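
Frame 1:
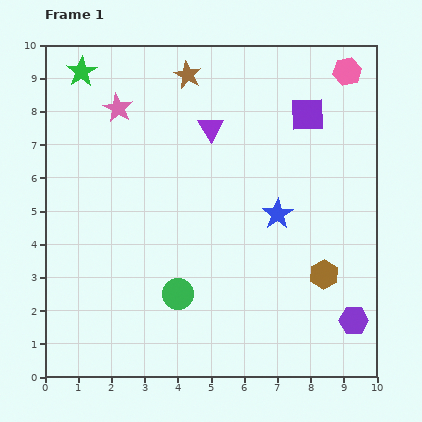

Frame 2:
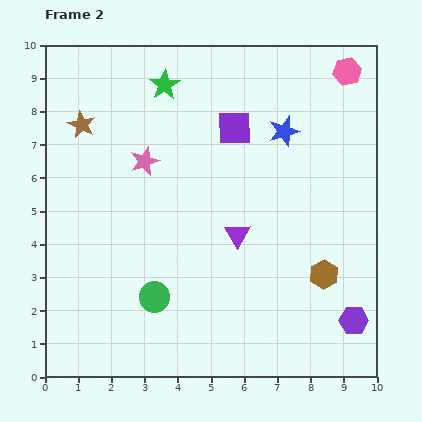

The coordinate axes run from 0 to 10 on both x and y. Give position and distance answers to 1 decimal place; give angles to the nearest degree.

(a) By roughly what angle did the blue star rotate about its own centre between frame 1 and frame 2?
17° clockwise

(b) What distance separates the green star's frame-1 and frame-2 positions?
2.5

The green star moved from (1.1, 9.2) to (3.6, 8.8), a distance of √(2.5² + 0.4²) ≈ 2.5.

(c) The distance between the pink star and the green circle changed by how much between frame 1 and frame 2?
-1.8

Distance in frame 1: 5.9. Distance in frame 2: 4.1.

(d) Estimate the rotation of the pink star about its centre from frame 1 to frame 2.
24° clockwise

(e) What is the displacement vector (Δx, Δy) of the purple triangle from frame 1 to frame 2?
(0.8, -3.2)

The purple triangle was at (5.0, 7.5) in frame 1 and (5.8, 4.3) in frame 2.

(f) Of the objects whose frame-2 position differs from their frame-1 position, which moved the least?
the green circle

(moved 0.7)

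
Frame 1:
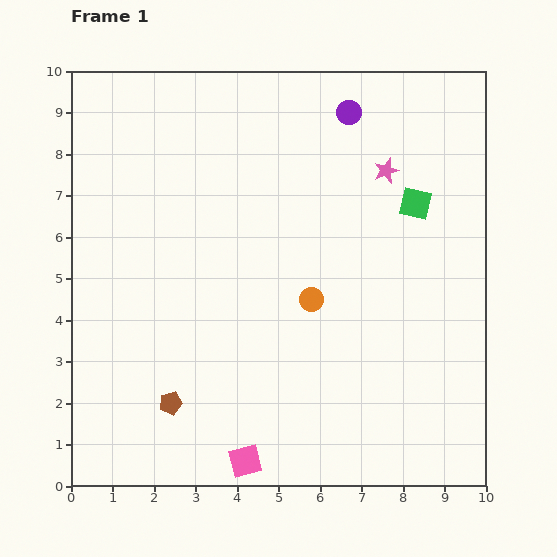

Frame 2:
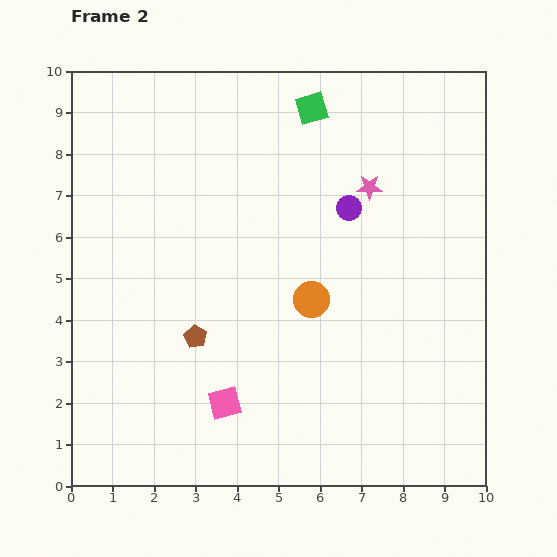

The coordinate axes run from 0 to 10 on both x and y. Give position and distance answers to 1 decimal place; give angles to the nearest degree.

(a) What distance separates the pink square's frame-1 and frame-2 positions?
1.5

The pink square moved from (4.2, 0.6) to (3.7, 2.0), a distance of √(0.5² + 1.4²) ≈ 1.5.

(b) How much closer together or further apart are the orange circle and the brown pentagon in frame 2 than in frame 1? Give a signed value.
-1.3

Distance in frame 1: 4.2. Distance in frame 2: 2.9.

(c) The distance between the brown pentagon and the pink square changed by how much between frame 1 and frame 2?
-0.6

Distance in frame 1: 2.3. Distance in frame 2: 1.7.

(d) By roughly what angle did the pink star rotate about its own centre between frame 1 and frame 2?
20° clockwise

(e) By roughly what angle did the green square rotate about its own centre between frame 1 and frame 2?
29° counter-clockwise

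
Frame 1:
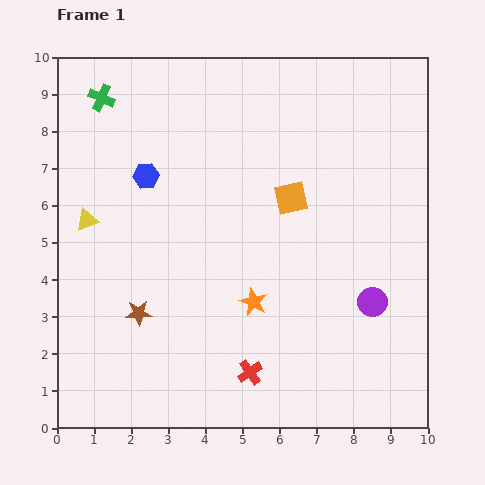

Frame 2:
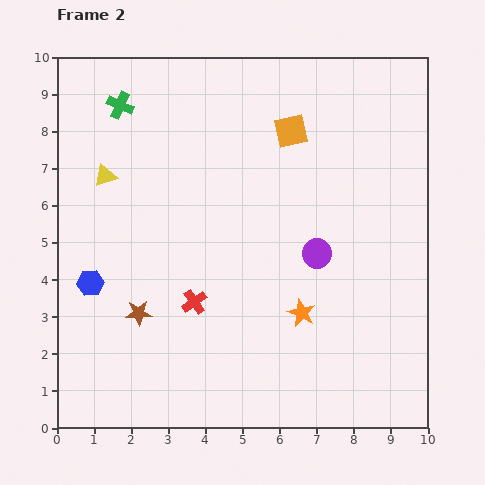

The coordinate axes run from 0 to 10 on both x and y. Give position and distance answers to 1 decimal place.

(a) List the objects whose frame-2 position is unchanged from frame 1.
the brown star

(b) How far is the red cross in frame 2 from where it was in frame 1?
2.4

The red cross moved from (5.2, 1.5) to (3.7, 3.4), a distance of √(1.5² + 1.9²) ≈ 2.4.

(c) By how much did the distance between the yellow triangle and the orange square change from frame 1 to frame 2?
-0.4

Distance in frame 1: 5.5. Distance in frame 2: 5.1.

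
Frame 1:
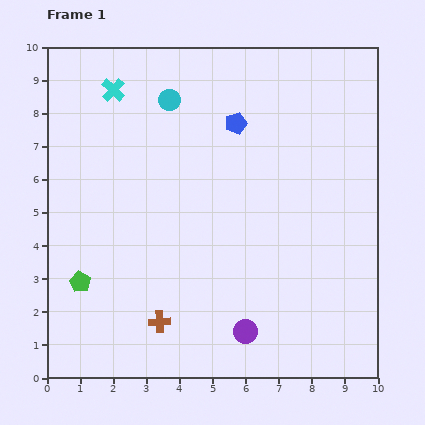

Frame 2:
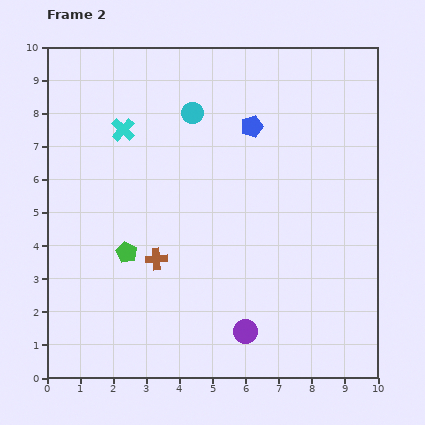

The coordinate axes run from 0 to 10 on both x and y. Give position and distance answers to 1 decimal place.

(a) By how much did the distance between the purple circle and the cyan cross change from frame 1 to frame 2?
-1.2

Distance in frame 1: 8.3. Distance in frame 2: 7.1.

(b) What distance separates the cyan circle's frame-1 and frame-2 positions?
0.8

The cyan circle moved from (3.7, 8.4) to (4.4, 8.0), a distance of √(0.7² + 0.4²) ≈ 0.8.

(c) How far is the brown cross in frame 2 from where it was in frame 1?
1.9

The brown cross moved from (3.4, 1.7) to (3.3, 3.6), a distance of √(0.1² + 1.9²) ≈ 1.9.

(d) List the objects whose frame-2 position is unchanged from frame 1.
the purple circle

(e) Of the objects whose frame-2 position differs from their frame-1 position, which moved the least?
the blue pentagon

(moved 0.5)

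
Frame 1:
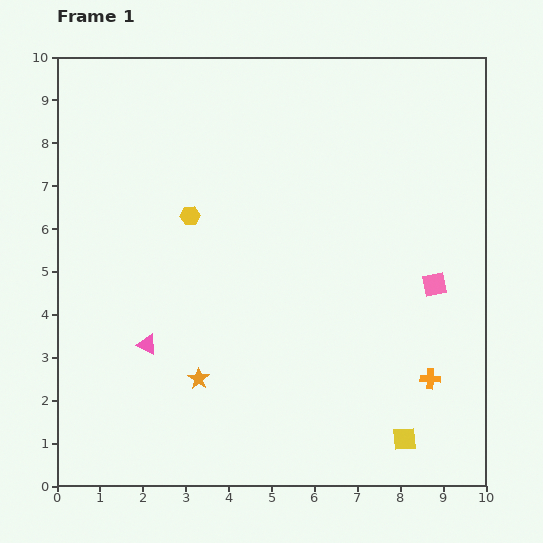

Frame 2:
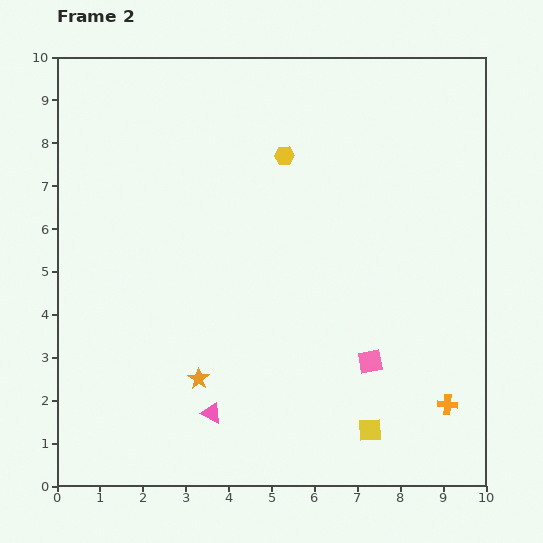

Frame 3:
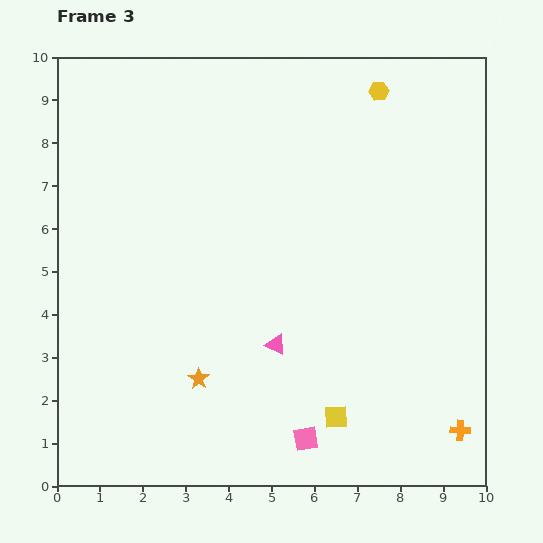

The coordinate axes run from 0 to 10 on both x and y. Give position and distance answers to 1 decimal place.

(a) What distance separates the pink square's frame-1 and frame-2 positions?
2.3

The pink square moved from (8.8, 4.7) to (7.3, 2.9), a distance of √(1.5² + 1.8²) ≈ 2.3.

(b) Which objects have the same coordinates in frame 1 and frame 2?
the orange star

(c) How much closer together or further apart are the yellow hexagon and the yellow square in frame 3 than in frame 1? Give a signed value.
+0.5

Distance in frame 1: 7.2. Distance in frame 3: 7.7.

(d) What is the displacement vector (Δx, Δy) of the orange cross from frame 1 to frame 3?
(0.7, -1.2)

The orange cross was at (8.7, 2.5) in frame 1 and (9.4, 1.3) in frame 3.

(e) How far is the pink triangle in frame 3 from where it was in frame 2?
2.2

The pink triangle moved from (3.6, 1.7) to (5.1, 3.3), a distance of √(1.5² + 1.6²) ≈ 2.2.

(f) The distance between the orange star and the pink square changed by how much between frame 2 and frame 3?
-1.1

Distance in frame 2: 4.0. Distance in frame 3: 2.9.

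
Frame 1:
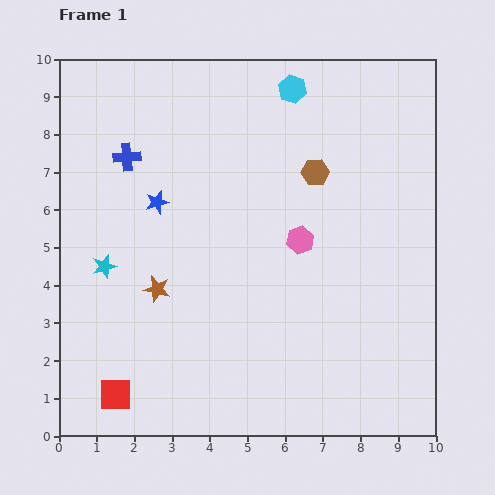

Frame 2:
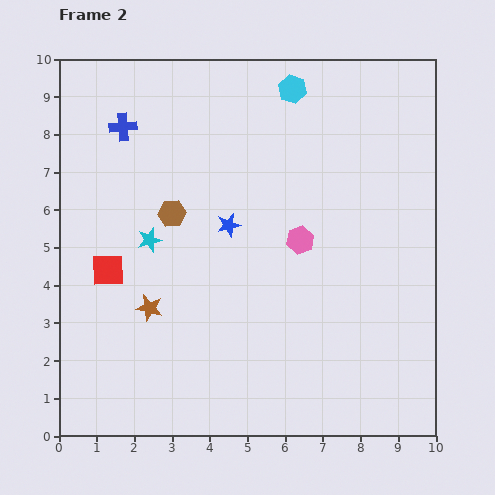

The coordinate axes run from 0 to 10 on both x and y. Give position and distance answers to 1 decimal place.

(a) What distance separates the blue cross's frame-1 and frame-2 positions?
0.8

The blue cross moved from (1.8, 7.4) to (1.7, 8.2), a distance of √(0.1² + 0.8²) ≈ 0.8.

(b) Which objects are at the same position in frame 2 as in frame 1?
the cyan hexagon, the pink hexagon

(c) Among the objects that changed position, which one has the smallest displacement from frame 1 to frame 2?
the brown star

(moved 0.5)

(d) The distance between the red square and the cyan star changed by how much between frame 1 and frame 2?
-2.0

Distance in frame 1: 3.4. Distance in frame 2: 1.4.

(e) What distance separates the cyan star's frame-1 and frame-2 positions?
1.4

The cyan star moved from (1.2, 4.5) to (2.4, 5.2), a distance of √(1.2² + 0.7²) ≈ 1.4.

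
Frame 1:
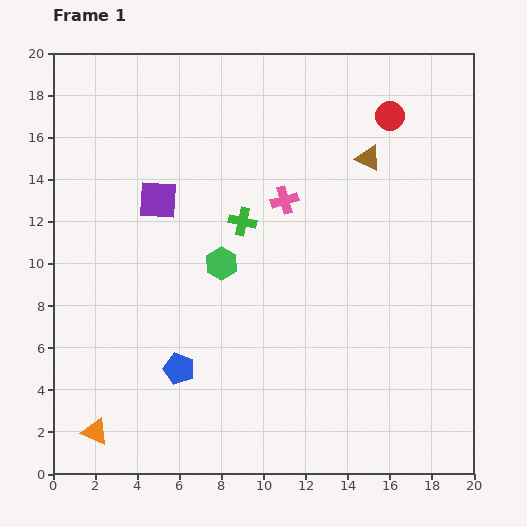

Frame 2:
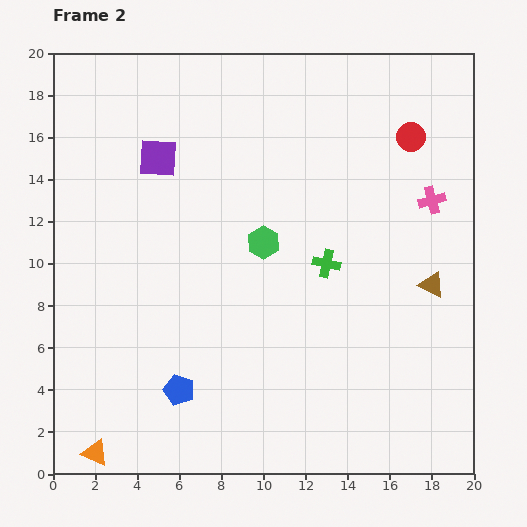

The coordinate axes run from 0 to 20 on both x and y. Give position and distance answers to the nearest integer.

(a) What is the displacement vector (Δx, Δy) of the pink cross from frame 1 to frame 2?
(7, 0)

The pink cross was at (11, 13) in frame 1 and (18, 13) in frame 2.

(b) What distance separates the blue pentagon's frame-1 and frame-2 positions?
1

The blue pentagon moved from (6, 5) to (6, 4), a distance of √(0² + 1²) ≈ 1.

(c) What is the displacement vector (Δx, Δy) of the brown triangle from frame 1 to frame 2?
(3, -6)

The brown triangle was at (15, 15) in frame 1 and (18, 9) in frame 2.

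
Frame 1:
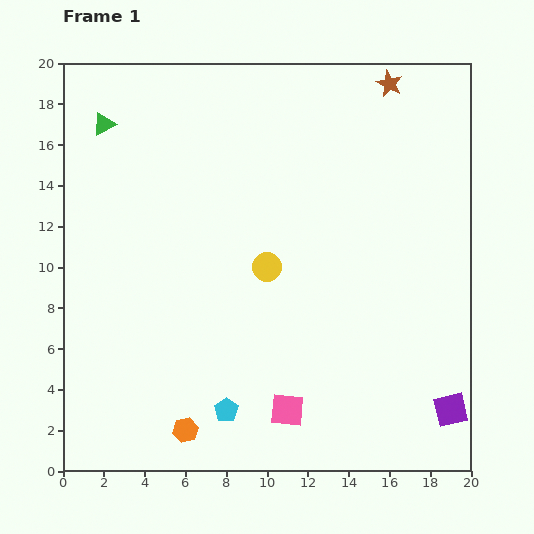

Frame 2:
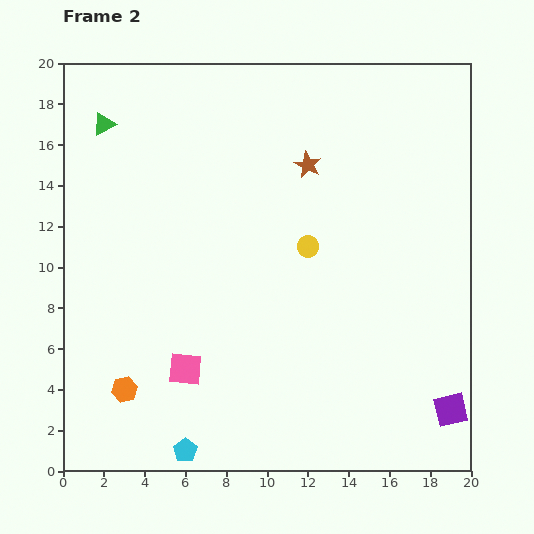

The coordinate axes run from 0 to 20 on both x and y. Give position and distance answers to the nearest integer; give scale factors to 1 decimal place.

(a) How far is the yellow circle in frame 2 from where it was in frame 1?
2

The yellow circle moved from (10, 10) to (12, 11), a distance of √(2² + 1²) ≈ 2.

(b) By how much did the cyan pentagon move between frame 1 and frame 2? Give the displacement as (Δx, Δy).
(-2, -2)

The cyan pentagon was at (8, 3) in frame 1 and (6, 1) in frame 2.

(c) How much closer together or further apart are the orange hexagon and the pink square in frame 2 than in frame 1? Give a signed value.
-2

Distance in frame 1: 5. Distance in frame 2: 3.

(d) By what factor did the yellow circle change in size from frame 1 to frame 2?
0.7×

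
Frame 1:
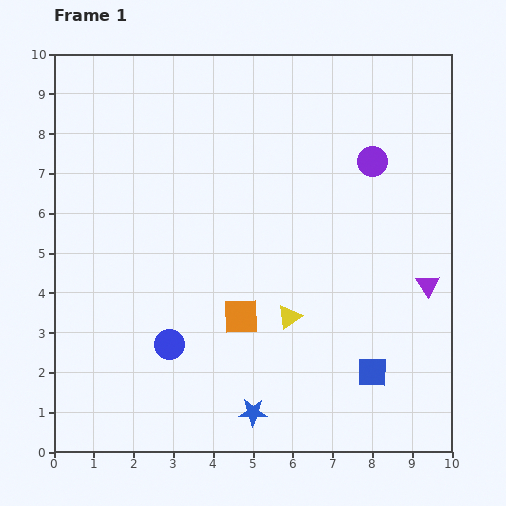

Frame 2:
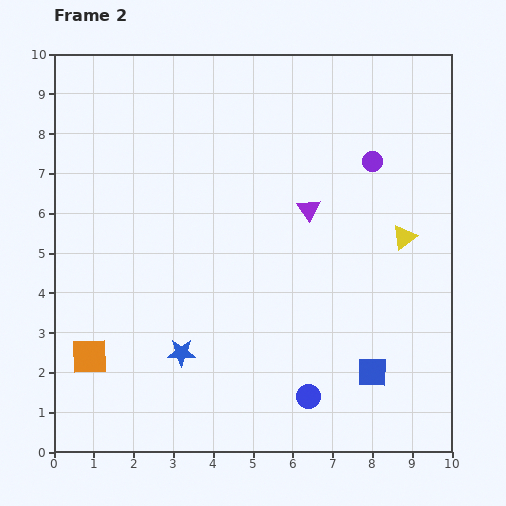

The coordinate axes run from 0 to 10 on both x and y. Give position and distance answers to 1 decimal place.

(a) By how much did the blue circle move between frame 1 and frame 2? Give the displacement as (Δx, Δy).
(3.5, -1.3)

The blue circle was at (2.9, 2.7) in frame 1 and (6.4, 1.4) in frame 2.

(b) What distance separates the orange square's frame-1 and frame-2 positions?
3.9

The orange square moved from (4.7, 3.4) to (0.9, 2.4), a distance of √(3.8² + 1.0²) ≈ 3.9.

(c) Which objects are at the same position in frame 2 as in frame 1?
the blue square, the purple circle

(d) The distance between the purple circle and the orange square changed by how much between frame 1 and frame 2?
+3.5

Distance in frame 1: 5.1. Distance in frame 2: 8.6.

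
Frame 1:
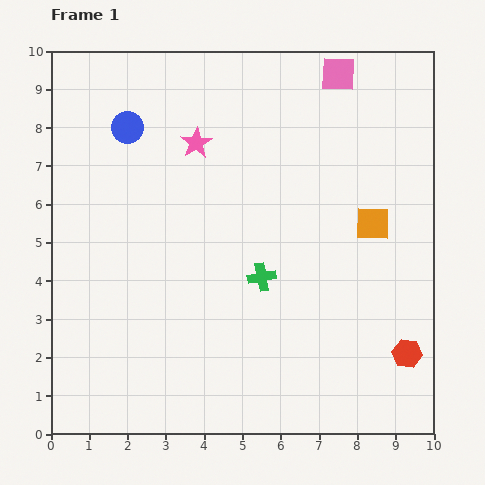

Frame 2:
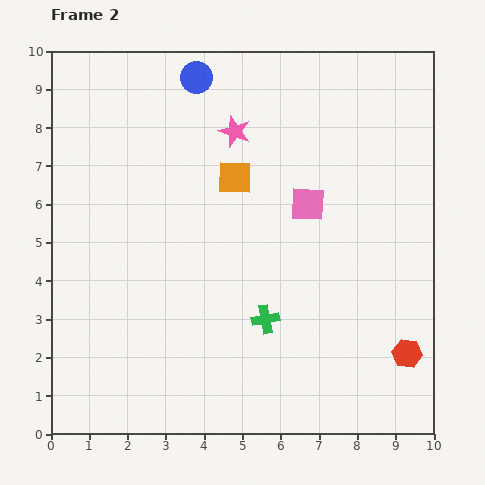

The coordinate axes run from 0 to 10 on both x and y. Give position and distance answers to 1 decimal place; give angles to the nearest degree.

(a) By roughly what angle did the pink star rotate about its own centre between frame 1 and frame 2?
20° counter-clockwise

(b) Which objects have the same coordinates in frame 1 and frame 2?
the red hexagon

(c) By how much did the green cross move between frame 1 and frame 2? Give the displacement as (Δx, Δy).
(0.1, -1.1)

The green cross was at (5.5, 4.1) in frame 1 and (5.6, 3.0) in frame 2.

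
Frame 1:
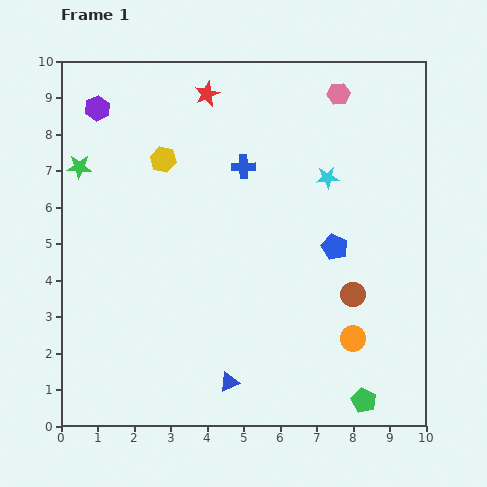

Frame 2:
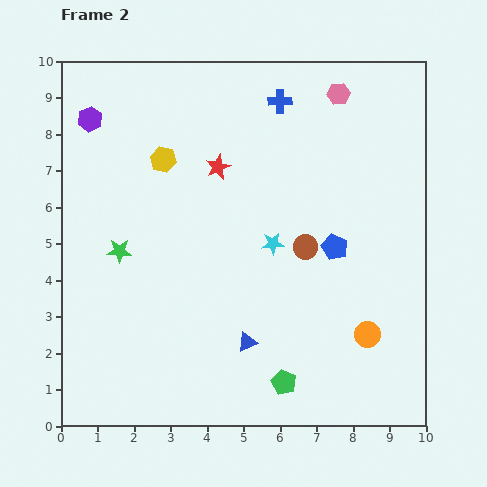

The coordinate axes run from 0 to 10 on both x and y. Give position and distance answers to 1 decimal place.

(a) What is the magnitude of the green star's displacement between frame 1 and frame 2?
2.5

The green star moved from (0.5, 7.1) to (1.6, 4.8), a distance of √(1.1² + 2.3²) ≈ 2.5.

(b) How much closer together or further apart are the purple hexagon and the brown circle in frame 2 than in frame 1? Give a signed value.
-1.8

Distance in frame 1: 8.7. Distance in frame 2: 6.9.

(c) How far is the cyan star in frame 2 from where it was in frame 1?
2.3

The cyan star moved from (7.3, 6.8) to (5.8, 5.0), a distance of √(1.5² + 1.8²) ≈ 2.3.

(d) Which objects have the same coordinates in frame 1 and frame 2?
the yellow hexagon, the pink hexagon, the blue pentagon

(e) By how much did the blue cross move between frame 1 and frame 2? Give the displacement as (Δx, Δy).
(1.0, 1.8)

The blue cross was at (5.0, 7.1) in frame 1 and (6.0, 8.9) in frame 2.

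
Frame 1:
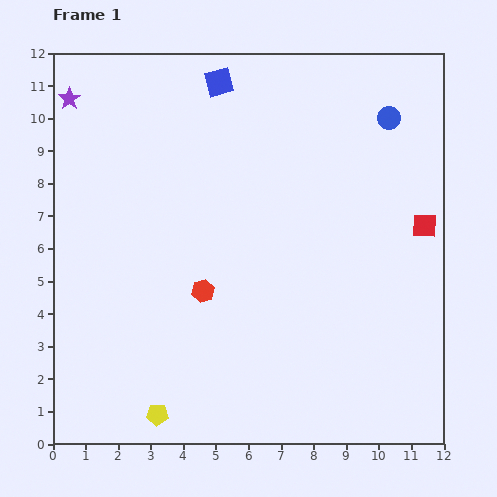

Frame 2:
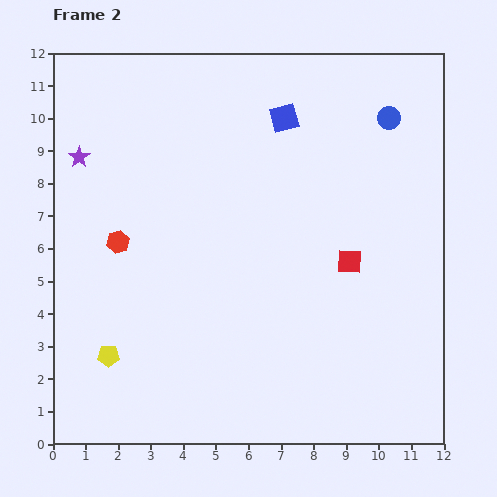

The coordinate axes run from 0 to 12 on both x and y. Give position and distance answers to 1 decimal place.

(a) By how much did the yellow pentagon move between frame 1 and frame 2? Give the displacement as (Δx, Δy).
(-1.5, 1.8)

The yellow pentagon was at (3.2, 0.9) in frame 1 and (1.7, 2.7) in frame 2.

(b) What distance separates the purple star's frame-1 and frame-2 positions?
1.8

The purple star moved from (0.5, 10.6) to (0.8, 8.8), a distance of √(0.3² + 1.8²) ≈ 1.8.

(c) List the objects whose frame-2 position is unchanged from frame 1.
the blue circle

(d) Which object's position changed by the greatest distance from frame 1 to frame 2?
the red hexagon

(moved 3.0; next 2.5)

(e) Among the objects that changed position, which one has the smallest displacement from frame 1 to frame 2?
the purple star

(moved 1.8)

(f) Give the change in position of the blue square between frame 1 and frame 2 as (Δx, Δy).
(2.0, -1.1)

The blue square was at (5.1, 11.1) in frame 1 and (7.1, 10.0) in frame 2.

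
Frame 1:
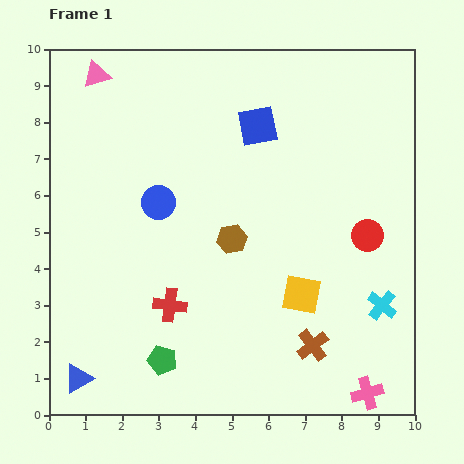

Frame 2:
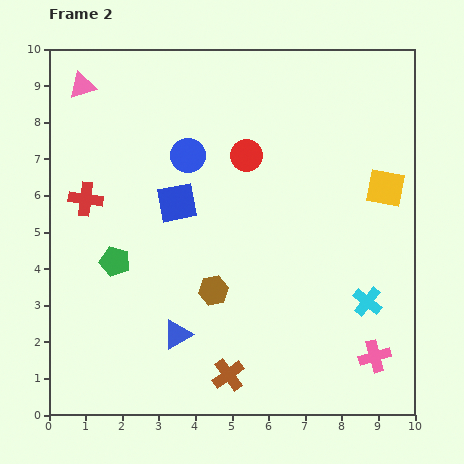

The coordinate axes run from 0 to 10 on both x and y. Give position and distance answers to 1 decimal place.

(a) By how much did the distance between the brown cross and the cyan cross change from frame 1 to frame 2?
+2.1

Distance in frame 1: 2.2. Distance in frame 2: 4.3.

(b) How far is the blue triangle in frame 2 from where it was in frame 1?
3.0

The blue triangle moved from (0.8, 1.0) to (3.5, 2.2), a distance of √(2.7² + 1.2²) ≈ 3.0.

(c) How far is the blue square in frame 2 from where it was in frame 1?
3.0

The blue square moved from (5.7, 7.9) to (3.5, 5.8), a distance of √(2.2² + 2.1²) ≈ 3.0.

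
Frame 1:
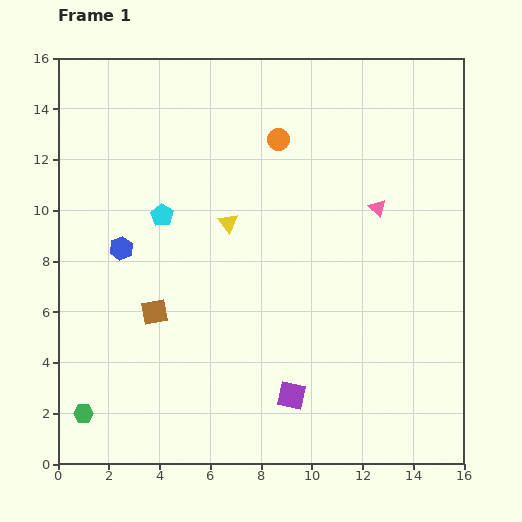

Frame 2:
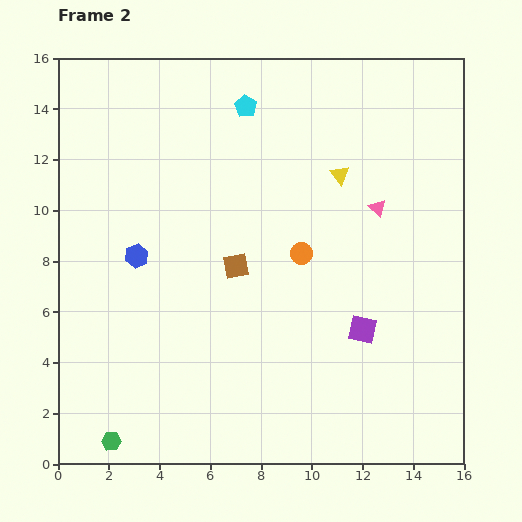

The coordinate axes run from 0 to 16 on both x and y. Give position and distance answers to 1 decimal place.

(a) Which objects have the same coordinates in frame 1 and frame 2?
the pink triangle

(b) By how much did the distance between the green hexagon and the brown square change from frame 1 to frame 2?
+3.6

Distance in frame 1: 4.9. Distance in frame 2: 8.5.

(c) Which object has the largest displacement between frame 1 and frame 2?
the cyan pentagon

(moved 5.4; next 4.8)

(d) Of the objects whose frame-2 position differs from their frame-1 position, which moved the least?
the blue hexagon

(moved 0.7)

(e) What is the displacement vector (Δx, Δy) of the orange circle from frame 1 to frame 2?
(0.9, -4.5)

The orange circle was at (8.7, 12.8) in frame 1 and (9.6, 8.3) in frame 2.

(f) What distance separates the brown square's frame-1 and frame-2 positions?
3.7

The brown square moved from (3.8, 6.0) to (7.0, 7.8), a distance of √(3.2² + 1.8²) ≈ 3.7.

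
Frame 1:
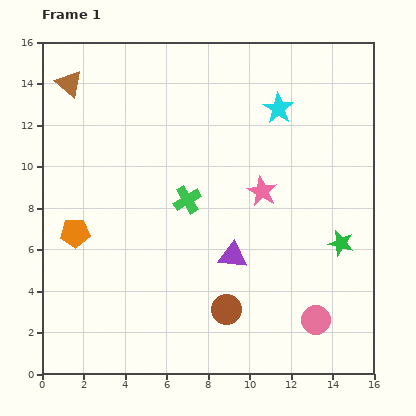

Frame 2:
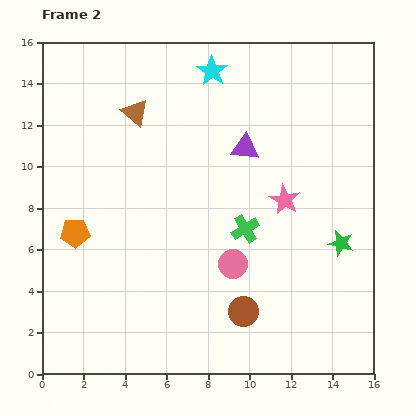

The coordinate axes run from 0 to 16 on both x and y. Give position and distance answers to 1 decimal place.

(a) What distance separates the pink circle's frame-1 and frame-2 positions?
4.8

The pink circle moved from (13.2, 2.6) to (9.2, 5.3), a distance of √(4.0² + 2.7²) ≈ 4.8.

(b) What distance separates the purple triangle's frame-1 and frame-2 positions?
5.2

The purple triangle moved from (9.2, 5.7) to (9.8, 10.9), a distance of √(0.6² + 5.2²) ≈ 5.2.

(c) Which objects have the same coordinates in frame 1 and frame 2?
the orange pentagon, the green star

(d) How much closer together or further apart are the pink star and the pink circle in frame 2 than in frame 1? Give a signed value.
-2.7

Distance in frame 1: 6.7. Distance in frame 2: 4.0.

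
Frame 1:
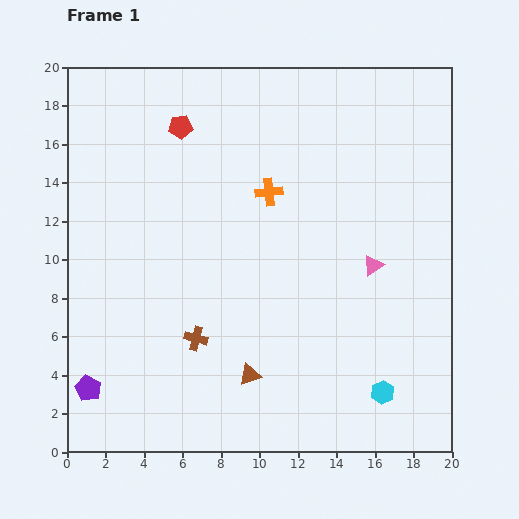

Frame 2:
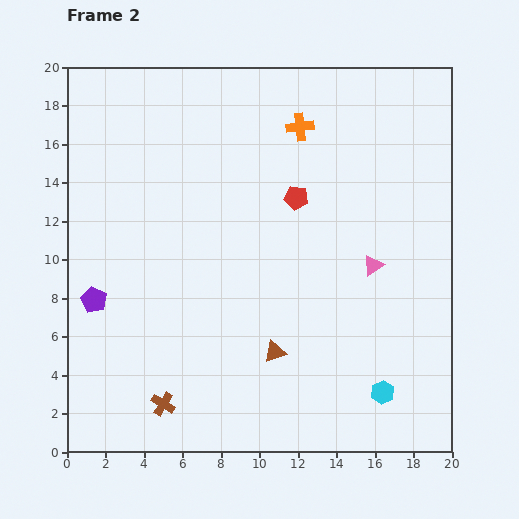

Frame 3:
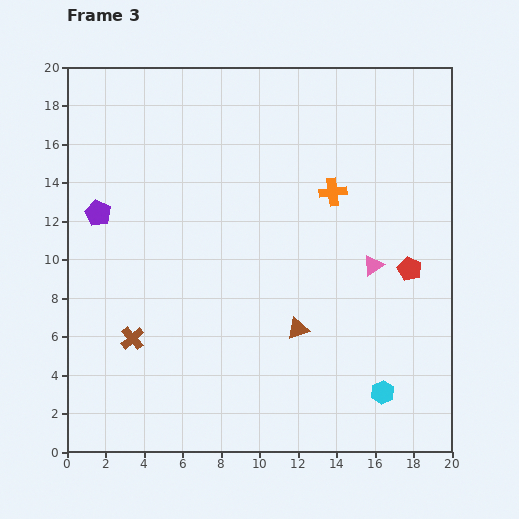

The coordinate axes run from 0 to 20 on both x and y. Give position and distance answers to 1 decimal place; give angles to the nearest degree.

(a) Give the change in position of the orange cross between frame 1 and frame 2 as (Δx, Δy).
(1.6, 3.4)

The orange cross was at (10.5, 13.5) in frame 1 and (12.1, 16.9) in frame 2.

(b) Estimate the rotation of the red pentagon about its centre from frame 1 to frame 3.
30° clockwise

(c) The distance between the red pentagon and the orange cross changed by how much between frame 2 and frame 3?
+2.0

Distance in frame 2: 3.7. Distance in frame 3: 5.7.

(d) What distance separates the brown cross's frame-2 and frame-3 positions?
3.8

The brown cross moved from (5.0, 2.5) to (3.4, 5.9), a distance of √(1.6² + 3.4²) ≈ 3.8.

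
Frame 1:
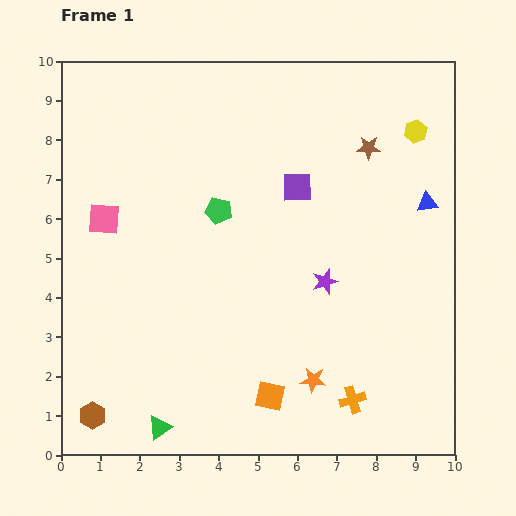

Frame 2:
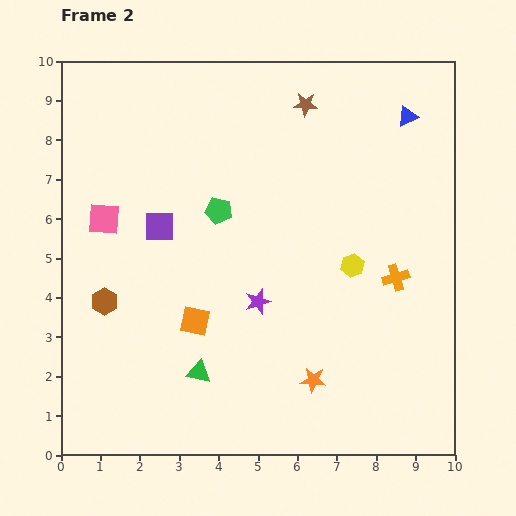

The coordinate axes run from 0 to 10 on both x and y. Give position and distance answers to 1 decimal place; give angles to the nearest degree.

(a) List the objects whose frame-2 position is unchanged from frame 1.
the orange star, the green pentagon, the pink square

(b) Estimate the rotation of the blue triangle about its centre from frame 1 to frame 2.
16° counter-clockwise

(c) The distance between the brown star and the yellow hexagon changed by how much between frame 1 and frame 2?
+3.0

Distance in frame 1: 1.3. Distance in frame 2: 4.3.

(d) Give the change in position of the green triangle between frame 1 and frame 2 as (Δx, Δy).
(1.0, 1.4)

The green triangle was at (2.5, 0.7) in frame 1 and (3.5, 2.1) in frame 2.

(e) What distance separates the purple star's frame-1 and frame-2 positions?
1.8

The purple star moved from (6.7, 4.4) to (5.0, 3.9), a distance of √(1.7² + 0.5²) ≈ 1.8.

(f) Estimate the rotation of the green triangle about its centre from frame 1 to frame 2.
47° clockwise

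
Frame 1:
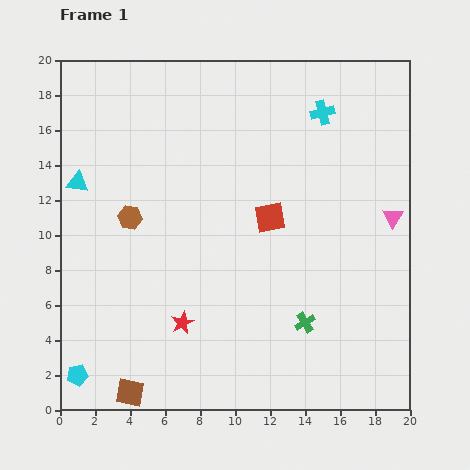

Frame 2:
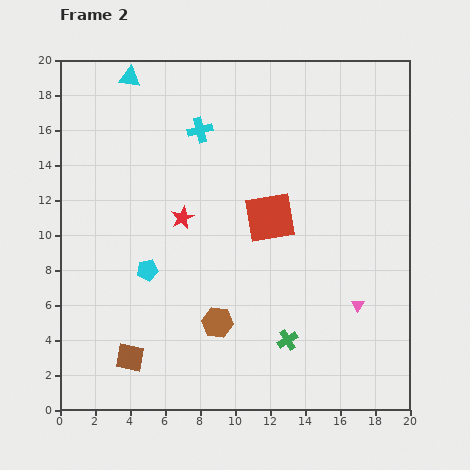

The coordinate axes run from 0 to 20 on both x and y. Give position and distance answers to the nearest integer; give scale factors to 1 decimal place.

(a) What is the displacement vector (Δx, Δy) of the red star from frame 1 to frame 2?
(0, 6)

The red star was at (7, 5) in frame 1 and (7, 11) in frame 2.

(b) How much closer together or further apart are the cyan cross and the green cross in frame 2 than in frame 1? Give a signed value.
+1

Distance in frame 1: 12. Distance in frame 2: 13.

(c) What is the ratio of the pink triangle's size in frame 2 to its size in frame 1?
0.6×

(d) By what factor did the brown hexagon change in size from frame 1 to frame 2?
1.3×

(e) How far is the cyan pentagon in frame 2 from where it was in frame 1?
7

The cyan pentagon moved from (1, 2) to (5, 8), a distance of √(4² + 6²) ≈ 7.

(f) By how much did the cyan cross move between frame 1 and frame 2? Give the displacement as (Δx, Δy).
(-7, -1)

The cyan cross was at (15, 17) in frame 1 and (8, 16) in frame 2.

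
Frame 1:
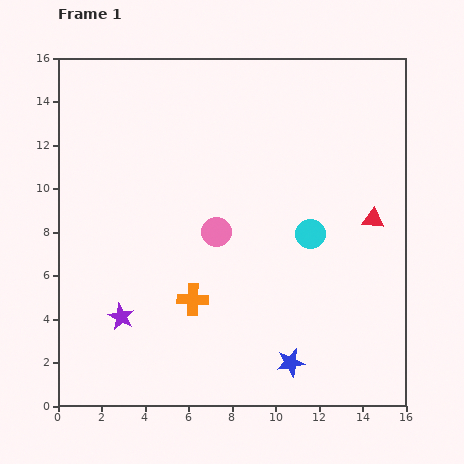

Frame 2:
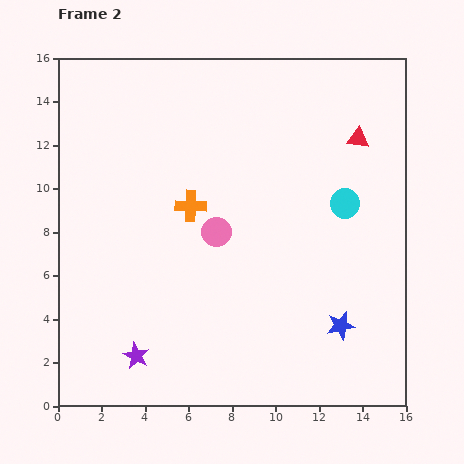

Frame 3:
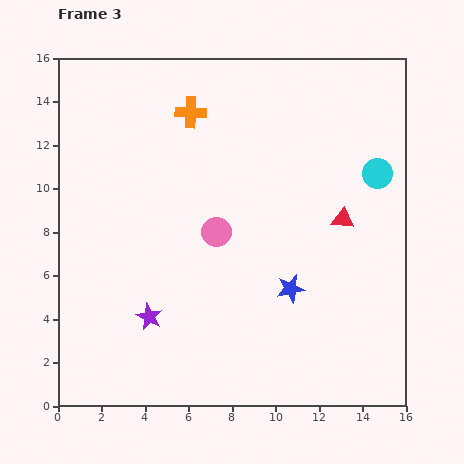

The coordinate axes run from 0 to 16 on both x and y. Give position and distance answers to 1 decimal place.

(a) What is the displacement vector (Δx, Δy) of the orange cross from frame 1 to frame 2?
(-0.1, 4.3)

The orange cross was at (6.2, 4.9) in frame 1 and (6.1, 9.2) in frame 2.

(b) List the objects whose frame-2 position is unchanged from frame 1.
the pink circle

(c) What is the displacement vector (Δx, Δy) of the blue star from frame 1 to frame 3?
(0.0, 3.4)

The blue star was at (10.7, 2.0) in frame 1 and (10.7, 5.4) in frame 3.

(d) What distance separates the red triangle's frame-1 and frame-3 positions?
1.4

The red triangle moved from (14.5, 8.6) to (13.1, 8.6), a distance of √(1.4² + 0.0²) ≈ 1.4.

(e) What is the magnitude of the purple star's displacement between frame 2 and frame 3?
1.9

The purple star moved from (3.6, 2.3) to (4.2, 4.1), a distance of √(0.6² + 1.8²) ≈ 1.9.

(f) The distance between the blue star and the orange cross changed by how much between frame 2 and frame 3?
+0.5

Distance in frame 2: 8.8. Distance in frame 3: 9.3.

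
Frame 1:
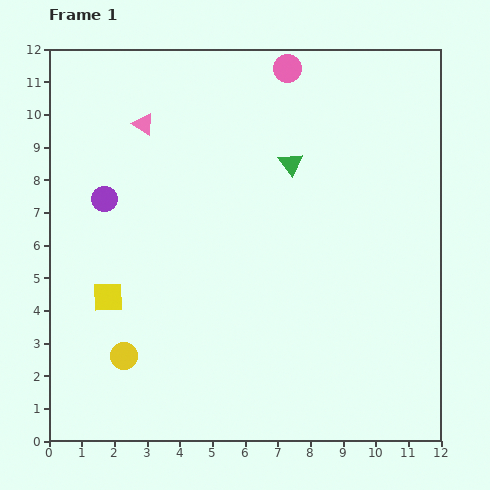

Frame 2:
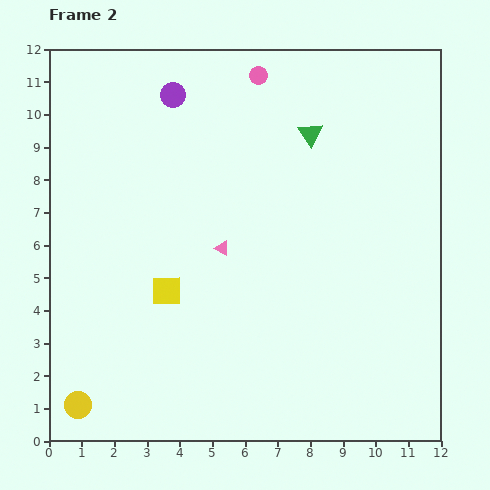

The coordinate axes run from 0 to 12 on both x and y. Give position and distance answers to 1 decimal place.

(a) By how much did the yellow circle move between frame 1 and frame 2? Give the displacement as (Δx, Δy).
(-1.4, -1.5)

The yellow circle was at (2.3, 2.6) in frame 1 and (0.9, 1.1) in frame 2.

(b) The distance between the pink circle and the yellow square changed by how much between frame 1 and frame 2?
-1.7

Distance in frame 1: 8.9. Distance in frame 2: 7.2.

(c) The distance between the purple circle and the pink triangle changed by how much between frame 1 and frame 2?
+2.3

Distance in frame 1: 2.6. Distance in frame 2: 4.9.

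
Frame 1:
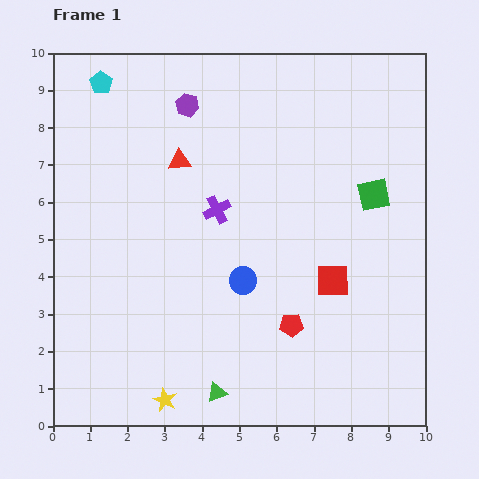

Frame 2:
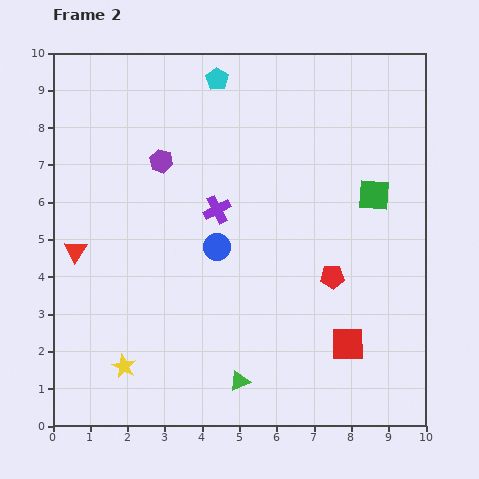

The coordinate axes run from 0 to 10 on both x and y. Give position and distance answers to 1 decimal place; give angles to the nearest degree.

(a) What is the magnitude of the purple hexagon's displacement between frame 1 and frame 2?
1.7

The purple hexagon moved from (3.6, 8.6) to (2.9, 7.1), a distance of √(0.7² + 1.5²) ≈ 1.7.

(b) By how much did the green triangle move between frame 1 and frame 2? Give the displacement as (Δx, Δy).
(0.6, 0.3)

The green triangle was at (4.4, 0.9) in frame 1 and (5.0, 1.2) in frame 2.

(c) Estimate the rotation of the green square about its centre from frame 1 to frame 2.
18° clockwise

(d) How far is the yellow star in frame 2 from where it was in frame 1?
1.4

The yellow star moved from (3.0, 0.7) to (1.9, 1.6), a distance of √(1.1² + 0.9²) ≈ 1.4.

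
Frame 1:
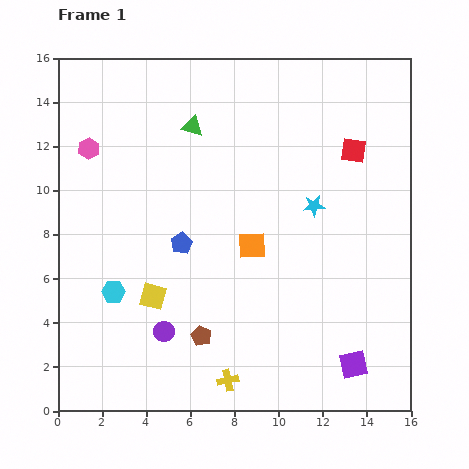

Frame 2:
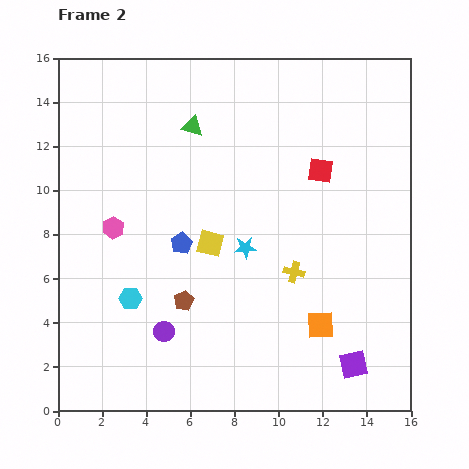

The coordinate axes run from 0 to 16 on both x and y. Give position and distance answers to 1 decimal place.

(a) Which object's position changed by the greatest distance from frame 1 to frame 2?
the yellow cross

(moved 5.7; next 4.8)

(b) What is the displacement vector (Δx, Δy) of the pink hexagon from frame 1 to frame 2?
(1.1, -3.6)

The pink hexagon was at (1.4, 11.9) in frame 1 and (2.5, 8.3) in frame 2.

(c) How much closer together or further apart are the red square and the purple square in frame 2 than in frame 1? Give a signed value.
-0.8

Distance in frame 1: 9.7. Distance in frame 2: 8.9.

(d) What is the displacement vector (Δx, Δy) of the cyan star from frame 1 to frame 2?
(-3.1, -1.9)

The cyan star was at (11.6, 9.3) in frame 1 and (8.5, 7.4) in frame 2.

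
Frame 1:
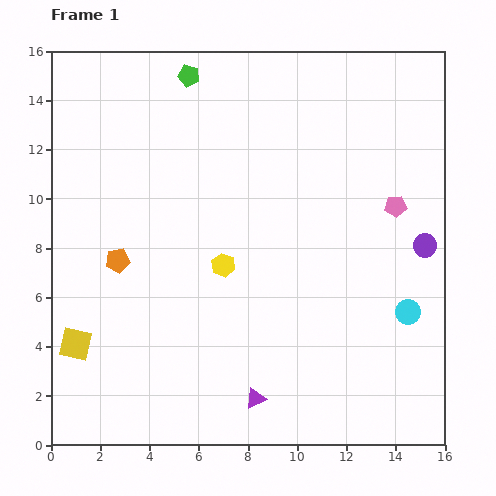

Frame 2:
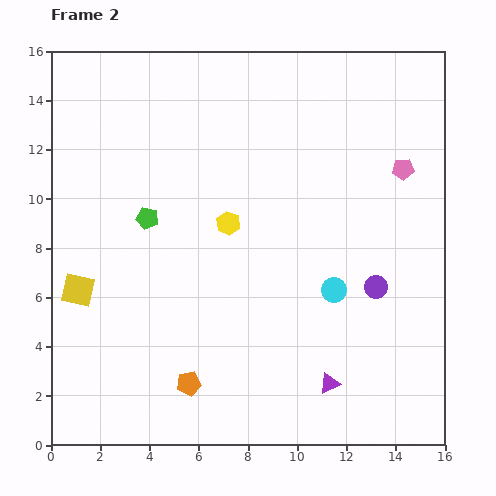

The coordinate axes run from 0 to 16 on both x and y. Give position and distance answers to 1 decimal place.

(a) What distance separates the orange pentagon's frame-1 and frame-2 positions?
5.8

The orange pentagon moved from (2.7, 7.5) to (5.6, 2.5), a distance of √(2.9² + 5.0²) ≈ 5.8.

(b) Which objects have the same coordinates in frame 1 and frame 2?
none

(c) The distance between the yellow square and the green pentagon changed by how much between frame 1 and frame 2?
-7.8

Distance in frame 1: 11.8. Distance in frame 2: 4.0.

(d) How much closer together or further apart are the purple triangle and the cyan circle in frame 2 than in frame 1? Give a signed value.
-3.3

Distance in frame 1: 7.1. Distance in frame 2: 3.8.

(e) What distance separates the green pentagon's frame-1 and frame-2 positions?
6.0

The green pentagon moved from (5.6, 15.0) to (3.9, 9.2), a distance of √(1.7² + 5.8²) ≈ 6.0.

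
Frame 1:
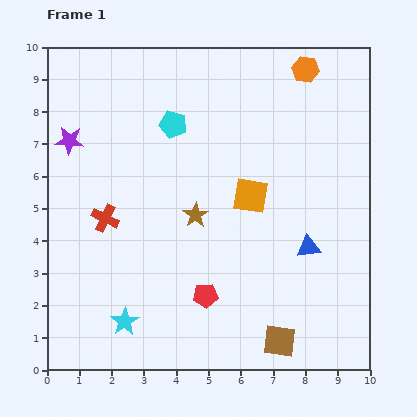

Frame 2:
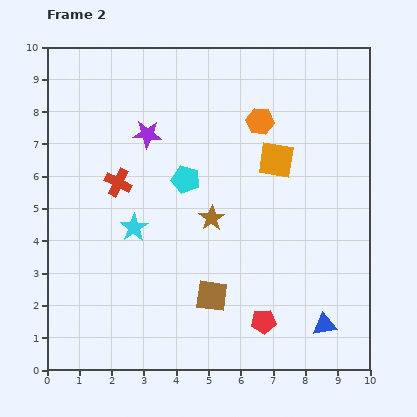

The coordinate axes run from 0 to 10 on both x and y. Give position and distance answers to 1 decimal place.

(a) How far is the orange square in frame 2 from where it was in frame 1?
1.4

The orange square moved from (6.3, 5.4) to (7.1, 6.5), a distance of √(0.8² + 1.1²) ≈ 1.4.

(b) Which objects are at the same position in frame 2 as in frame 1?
none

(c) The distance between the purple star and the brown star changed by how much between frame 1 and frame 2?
-1.2

Distance in frame 1: 4.5. Distance in frame 2: 3.3.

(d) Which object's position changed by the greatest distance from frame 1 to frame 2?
the cyan star

(moved 2.9; next 2.5)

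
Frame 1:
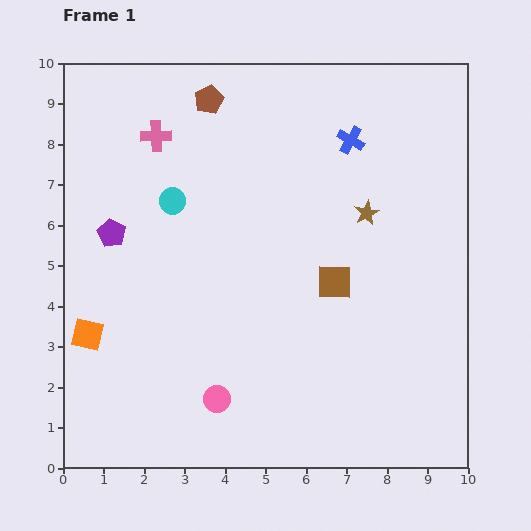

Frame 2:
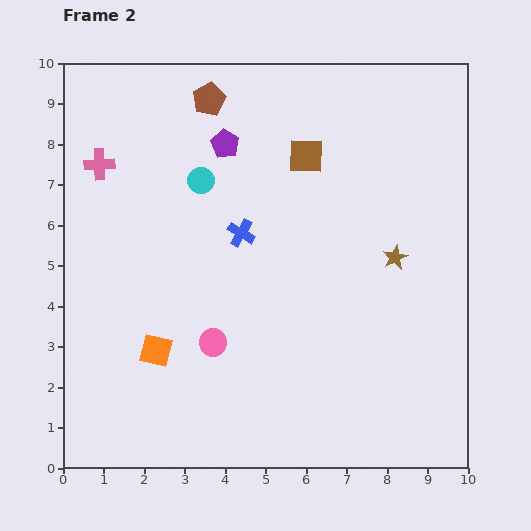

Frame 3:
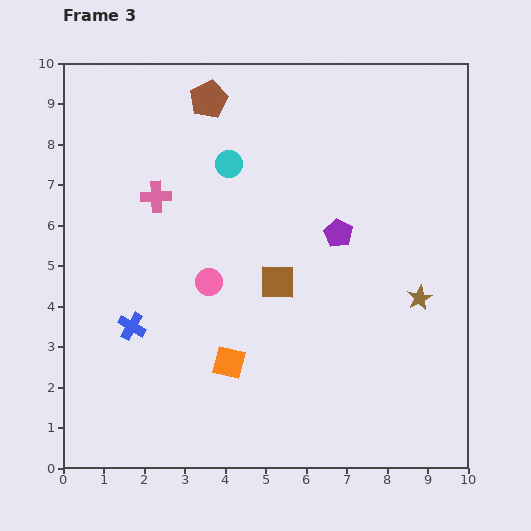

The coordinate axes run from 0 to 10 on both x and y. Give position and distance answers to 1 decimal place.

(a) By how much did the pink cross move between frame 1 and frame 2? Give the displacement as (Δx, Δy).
(-1.4, -0.7)

The pink cross was at (2.3, 8.2) in frame 1 and (0.9, 7.5) in frame 2.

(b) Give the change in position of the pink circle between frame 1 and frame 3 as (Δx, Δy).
(-0.2, 2.9)

The pink circle was at (3.8, 1.7) in frame 1 and (3.6, 4.6) in frame 3.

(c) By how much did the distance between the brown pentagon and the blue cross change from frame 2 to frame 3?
+2.5

Distance in frame 2: 3.4. Distance in frame 3: 5.9.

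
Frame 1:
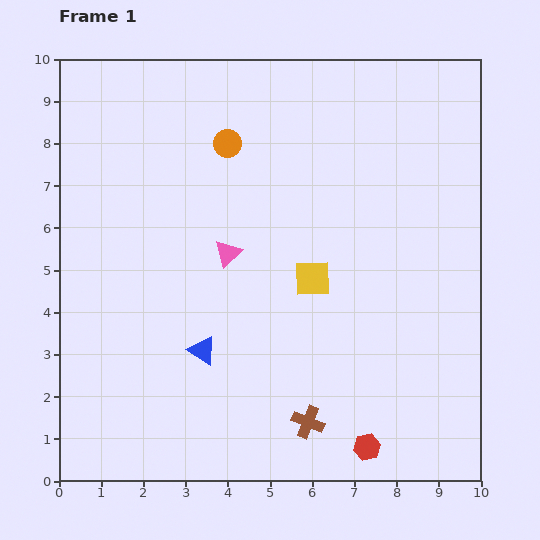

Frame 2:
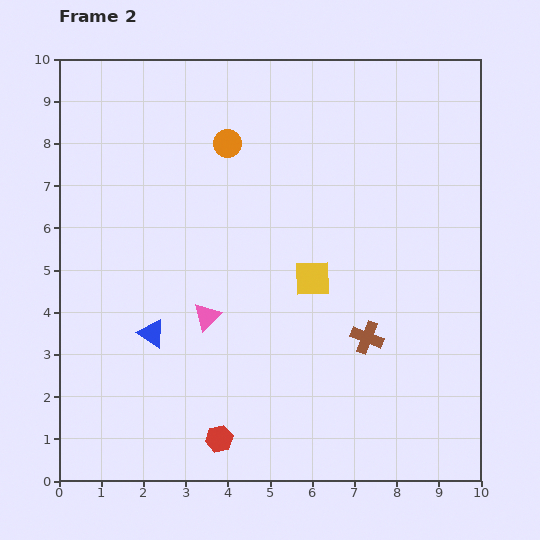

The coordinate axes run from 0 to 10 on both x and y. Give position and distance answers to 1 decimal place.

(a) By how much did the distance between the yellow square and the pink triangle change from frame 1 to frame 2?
+0.6

Distance in frame 1: 2.1. Distance in frame 2: 2.7.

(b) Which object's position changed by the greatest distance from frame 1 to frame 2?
the red hexagon

(moved 3.5; next 2.4)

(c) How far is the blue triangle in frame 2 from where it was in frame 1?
1.3

The blue triangle moved from (3.4, 3.1) to (2.2, 3.5), a distance of √(1.2² + 0.4²) ≈ 1.3.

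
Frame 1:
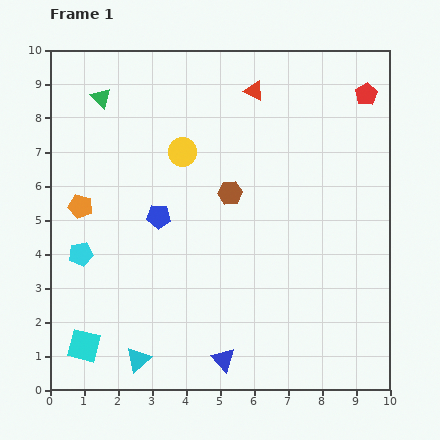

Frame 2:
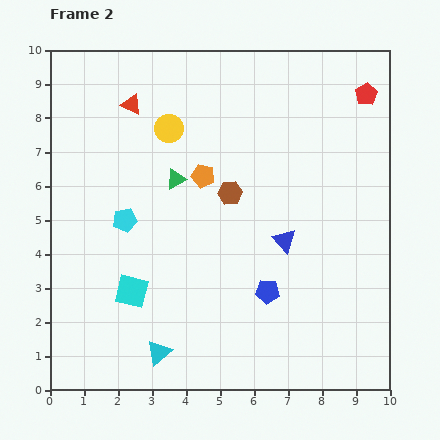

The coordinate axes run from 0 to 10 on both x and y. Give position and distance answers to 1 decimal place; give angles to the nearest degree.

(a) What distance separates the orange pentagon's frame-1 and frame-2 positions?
3.7

The orange pentagon moved from (0.9, 5.4) to (4.5, 6.3), a distance of √(3.6² + 0.9²) ≈ 3.7.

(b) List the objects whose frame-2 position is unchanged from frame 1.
the red pentagon, the brown hexagon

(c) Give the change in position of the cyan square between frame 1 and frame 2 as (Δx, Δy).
(1.4, 1.6)

The cyan square was at (1.0, 1.3) in frame 1 and (2.4, 2.9) in frame 2.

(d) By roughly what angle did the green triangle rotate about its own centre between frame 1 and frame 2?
46° clockwise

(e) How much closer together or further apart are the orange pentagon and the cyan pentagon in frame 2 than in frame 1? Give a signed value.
+1.2

Distance in frame 1: 1.4. Distance in frame 2: 2.6.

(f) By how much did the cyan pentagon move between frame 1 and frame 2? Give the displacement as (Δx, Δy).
(1.3, 1.0)

The cyan pentagon was at (0.9, 4.0) in frame 1 and (2.2, 5.0) in frame 2.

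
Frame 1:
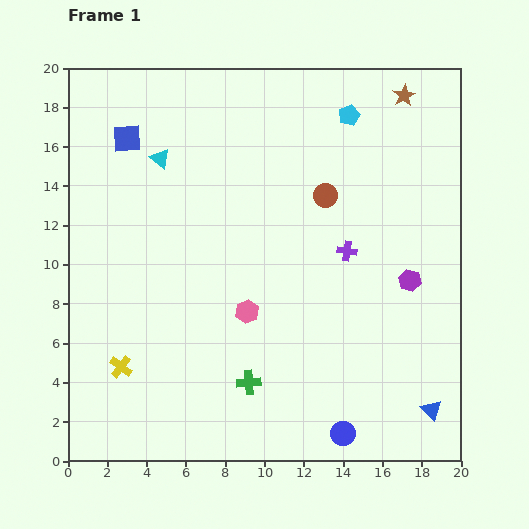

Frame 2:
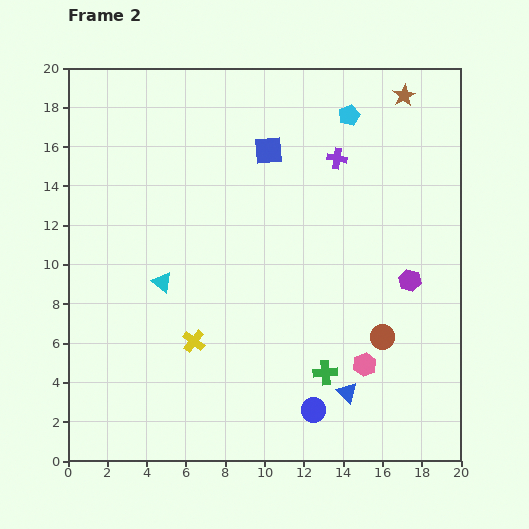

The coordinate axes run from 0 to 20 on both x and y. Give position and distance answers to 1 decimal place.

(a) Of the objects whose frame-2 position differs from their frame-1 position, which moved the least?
the blue circle

(moved 1.9)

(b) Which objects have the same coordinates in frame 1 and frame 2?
the cyan pentagon, the brown star, the purple hexagon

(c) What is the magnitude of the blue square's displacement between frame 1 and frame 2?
7.2

The blue square moved from (3.0, 16.4) to (10.2, 15.8), a distance of √(7.2² + 0.6²) ≈ 7.2.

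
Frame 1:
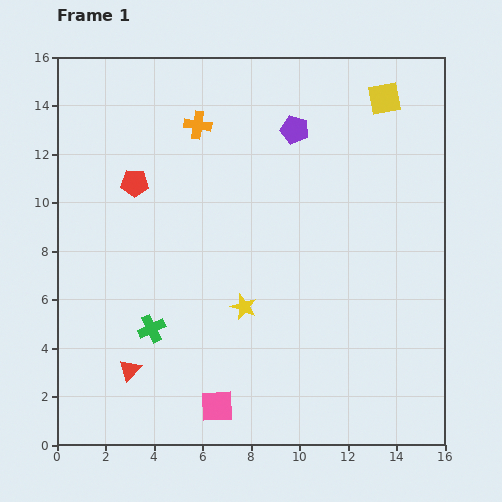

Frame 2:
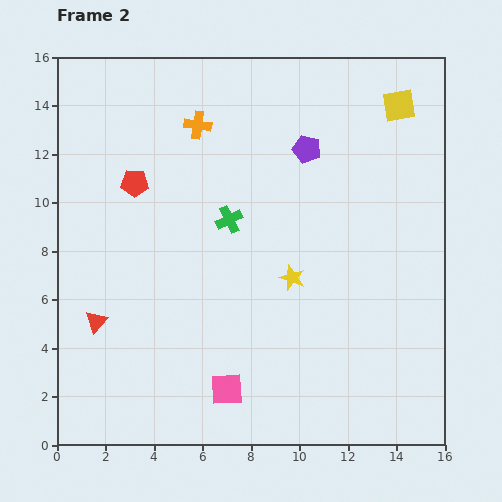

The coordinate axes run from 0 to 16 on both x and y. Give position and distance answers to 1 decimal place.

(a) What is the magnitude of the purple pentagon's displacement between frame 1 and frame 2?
0.9

The purple pentagon moved from (9.8, 13.0) to (10.3, 12.2), a distance of √(0.5² + 0.8²) ≈ 0.9.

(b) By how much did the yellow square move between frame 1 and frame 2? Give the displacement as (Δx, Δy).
(0.6, -0.3)

The yellow square was at (13.5, 14.3) in frame 1 and (14.1, 14.0) in frame 2.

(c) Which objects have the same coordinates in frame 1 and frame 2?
the red pentagon, the orange cross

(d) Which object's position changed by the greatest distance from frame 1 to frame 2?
the green cross

(moved 5.5; next 2.4)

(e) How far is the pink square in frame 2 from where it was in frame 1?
0.8

The pink square moved from (6.6, 1.6) to (7.0, 2.3), a distance of √(0.4² + 0.7²) ≈ 0.8.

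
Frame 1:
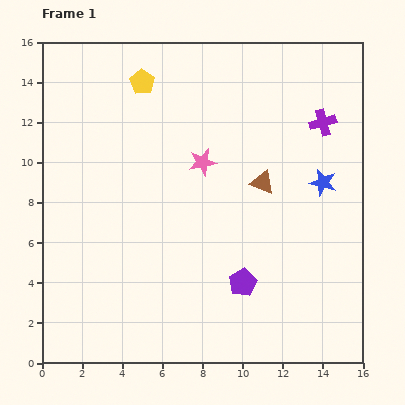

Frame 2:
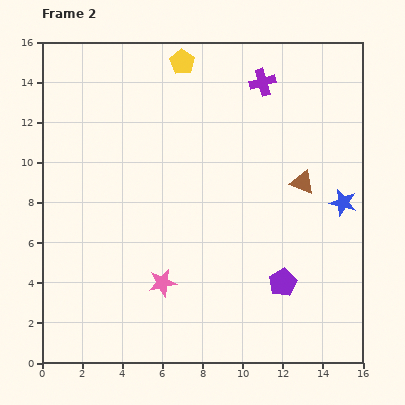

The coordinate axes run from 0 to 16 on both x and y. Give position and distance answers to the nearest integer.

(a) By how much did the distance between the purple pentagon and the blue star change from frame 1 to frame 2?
-1

Distance in frame 1: 6. Distance in frame 2: 5.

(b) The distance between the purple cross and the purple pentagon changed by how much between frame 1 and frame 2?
+1

Distance in frame 1: 9. Distance in frame 2: 10.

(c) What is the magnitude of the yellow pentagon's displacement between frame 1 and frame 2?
2

The yellow pentagon moved from (5, 14) to (7, 15), a distance of √(2² + 1²) ≈ 2.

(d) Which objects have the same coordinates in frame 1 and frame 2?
none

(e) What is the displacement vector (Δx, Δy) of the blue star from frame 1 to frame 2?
(1, -1)

The blue star was at (14, 9) in frame 1 and (15, 8) in frame 2.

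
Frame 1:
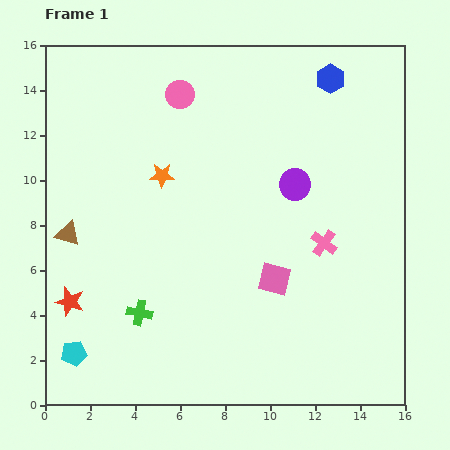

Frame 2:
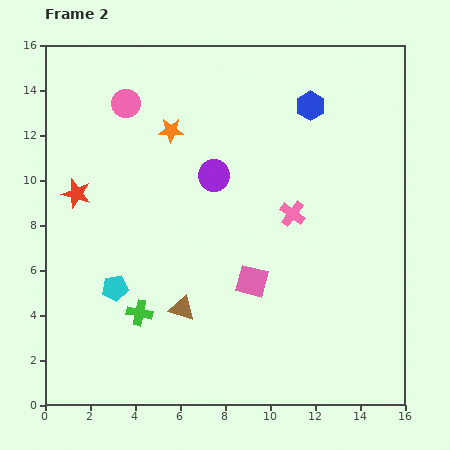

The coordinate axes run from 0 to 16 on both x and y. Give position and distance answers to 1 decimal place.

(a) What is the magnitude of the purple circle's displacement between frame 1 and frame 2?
3.6

The purple circle moved from (11.1, 9.8) to (7.5, 10.2), a distance of √(3.6² + 0.4²) ≈ 3.6.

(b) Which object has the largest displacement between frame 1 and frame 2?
the brown triangle

(moved 6.1; next 4.8)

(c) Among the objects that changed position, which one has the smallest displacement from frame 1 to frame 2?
the pink square

(moved 1.0)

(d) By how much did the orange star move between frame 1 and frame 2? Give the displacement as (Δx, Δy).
(0.4, 2.0)

The orange star was at (5.2, 10.2) in frame 1 and (5.6, 12.2) in frame 2.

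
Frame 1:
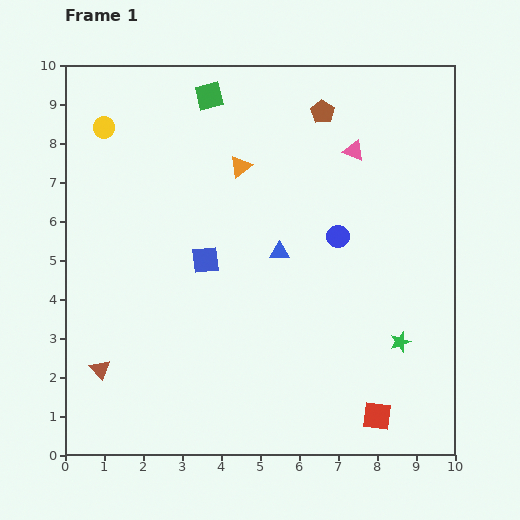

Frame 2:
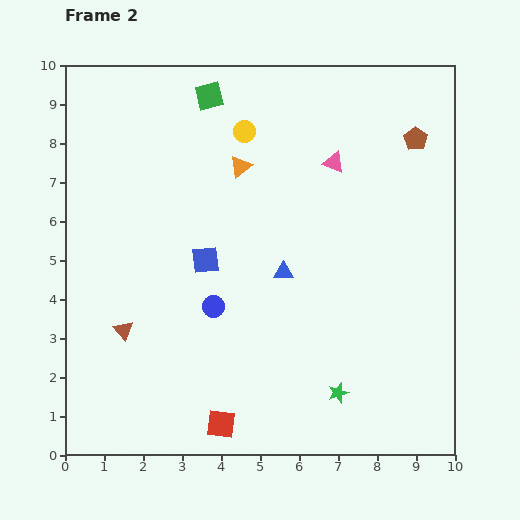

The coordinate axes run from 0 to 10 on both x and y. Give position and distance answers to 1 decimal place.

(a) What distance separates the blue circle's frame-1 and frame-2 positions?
3.7

The blue circle moved from (7.0, 5.6) to (3.8, 3.8), a distance of √(3.2² + 1.8²) ≈ 3.7.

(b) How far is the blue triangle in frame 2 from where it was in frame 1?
0.5

The blue triangle moved from (5.5, 5.2) to (5.6, 4.7), a distance of √(0.1² + 0.5²) ≈ 0.5.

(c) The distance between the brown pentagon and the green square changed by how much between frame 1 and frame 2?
+2.5

Distance in frame 1: 2.9. Distance in frame 2: 5.4.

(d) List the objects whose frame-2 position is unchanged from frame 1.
the blue square, the orange triangle, the green square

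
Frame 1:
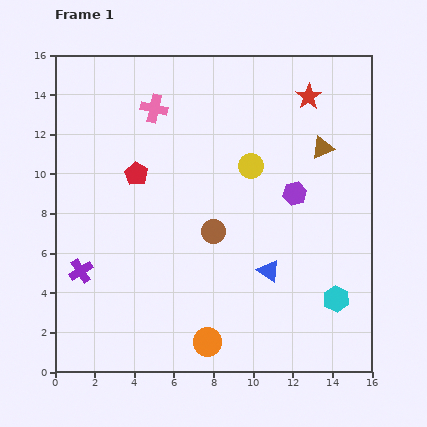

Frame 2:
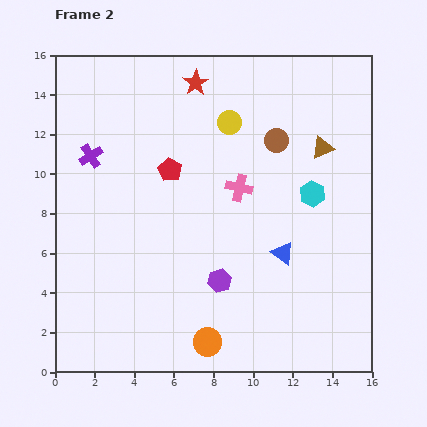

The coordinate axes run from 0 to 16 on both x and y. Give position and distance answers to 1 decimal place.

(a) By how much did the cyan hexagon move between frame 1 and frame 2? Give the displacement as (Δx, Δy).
(-1.2, 5.3)

The cyan hexagon was at (14.2, 3.7) in frame 1 and (13.0, 9.0) in frame 2.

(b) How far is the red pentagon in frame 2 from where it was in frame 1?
1.7

The red pentagon moved from (4.1, 10.0) to (5.8, 10.2), a distance of √(1.7² + 0.2²) ≈ 1.7.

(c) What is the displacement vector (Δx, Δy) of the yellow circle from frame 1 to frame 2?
(-1.1, 2.2)

The yellow circle was at (9.9, 10.4) in frame 1 and (8.8, 12.6) in frame 2.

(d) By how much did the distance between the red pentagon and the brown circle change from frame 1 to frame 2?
+0.7

Distance in frame 1: 4.9. Distance in frame 2: 5.6.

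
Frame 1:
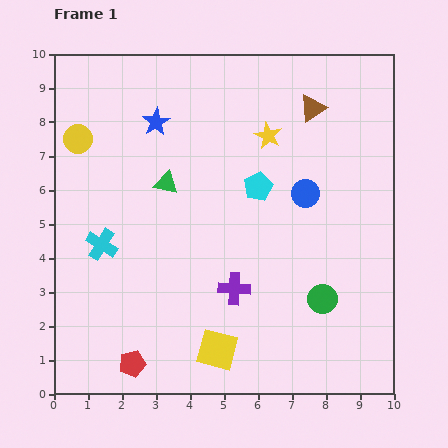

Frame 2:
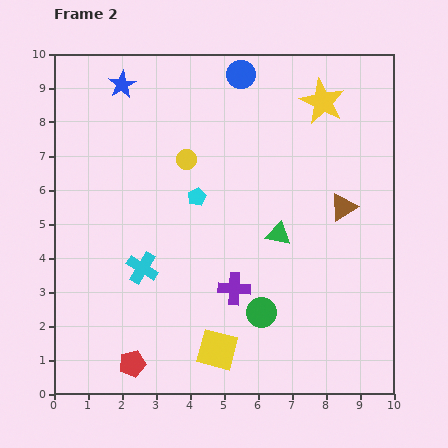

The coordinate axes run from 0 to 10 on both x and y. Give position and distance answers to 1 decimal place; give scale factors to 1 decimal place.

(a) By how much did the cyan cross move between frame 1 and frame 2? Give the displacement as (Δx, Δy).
(1.2, -0.7)

The cyan cross was at (1.4, 4.4) in frame 1 and (2.6, 3.7) in frame 2.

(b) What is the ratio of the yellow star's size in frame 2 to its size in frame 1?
1.7×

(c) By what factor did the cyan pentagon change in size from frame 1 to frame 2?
0.6×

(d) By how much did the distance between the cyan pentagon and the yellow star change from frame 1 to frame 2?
+3.1

Distance in frame 1: 1.5. Distance in frame 2: 4.6.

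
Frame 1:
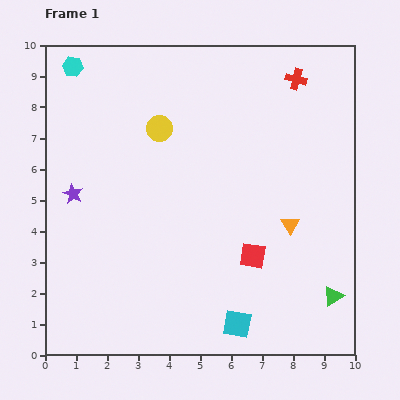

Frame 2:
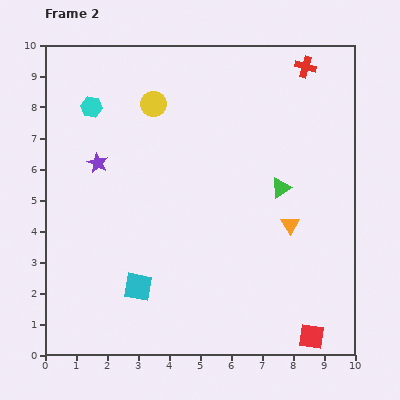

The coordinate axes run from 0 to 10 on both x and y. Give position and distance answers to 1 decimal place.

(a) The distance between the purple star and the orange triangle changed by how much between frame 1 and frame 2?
-0.6

Distance in frame 1: 7.1. Distance in frame 2: 6.5.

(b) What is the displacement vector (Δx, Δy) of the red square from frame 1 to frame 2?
(1.9, -2.6)

The red square was at (6.7, 3.2) in frame 1 and (8.6, 0.6) in frame 2.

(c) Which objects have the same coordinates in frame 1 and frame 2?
the orange triangle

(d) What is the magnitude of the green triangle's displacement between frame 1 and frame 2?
3.9

The green triangle moved from (9.3, 1.9) to (7.6, 5.4), a distance of √(1.7² + 3.5²) ≈ 3.9.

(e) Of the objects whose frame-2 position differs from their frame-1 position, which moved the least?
the red cross

(moved 0.5)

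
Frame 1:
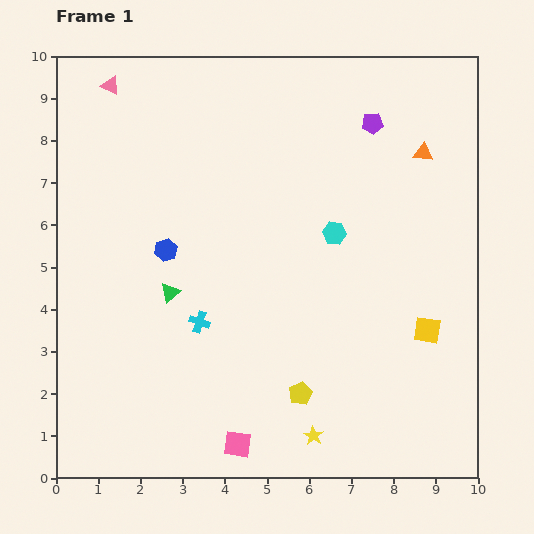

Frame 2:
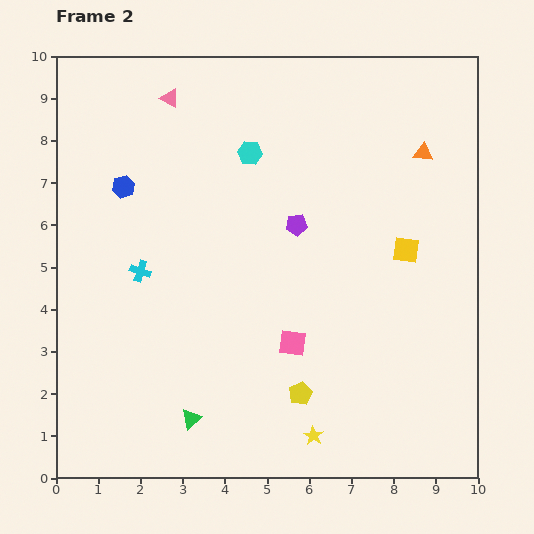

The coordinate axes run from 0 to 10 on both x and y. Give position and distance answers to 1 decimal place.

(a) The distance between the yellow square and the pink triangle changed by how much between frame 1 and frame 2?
-2.8

Distance in frame 1: 9.5. Distance in frame 2: 6.7.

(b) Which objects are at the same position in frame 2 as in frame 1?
the yellow star, the orange triangle, the yellow pentagon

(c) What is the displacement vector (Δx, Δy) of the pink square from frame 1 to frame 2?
(1.3, 2.4)

The pink square was at (4.3, 0.8) in frame 1 and (5.6, 3.2) in frame 2.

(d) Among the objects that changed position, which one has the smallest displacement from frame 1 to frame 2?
the pink triangle

(moved 1.4)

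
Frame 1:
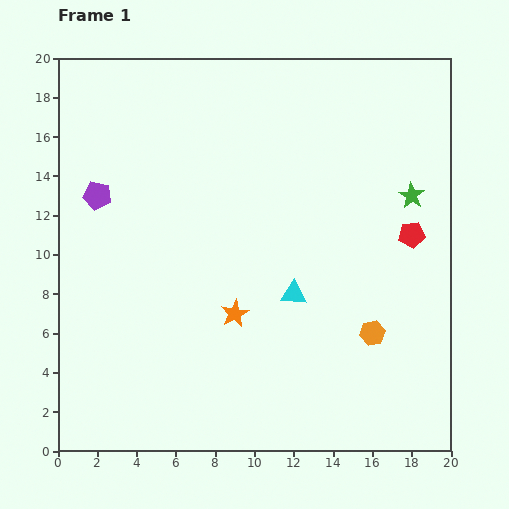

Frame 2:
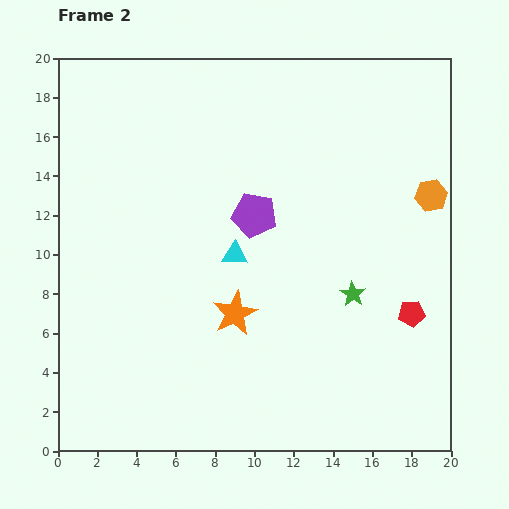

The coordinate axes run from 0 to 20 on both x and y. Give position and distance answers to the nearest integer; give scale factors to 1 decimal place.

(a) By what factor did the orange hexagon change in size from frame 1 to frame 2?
1.3×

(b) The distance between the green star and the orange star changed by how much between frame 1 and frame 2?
-5

Distance in frame 1: 11. Distance in frame 2: 6.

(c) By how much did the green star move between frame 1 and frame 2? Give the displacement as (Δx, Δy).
(-3, -5)

The green star was at (18, 13) in frame 1 and (15, 8) in frame 2.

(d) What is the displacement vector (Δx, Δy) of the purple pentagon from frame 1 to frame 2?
(8, -1)

The purple pentagon was at (2, 13) in frame 1 and (10, 12) in frame 2.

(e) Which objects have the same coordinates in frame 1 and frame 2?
the orange star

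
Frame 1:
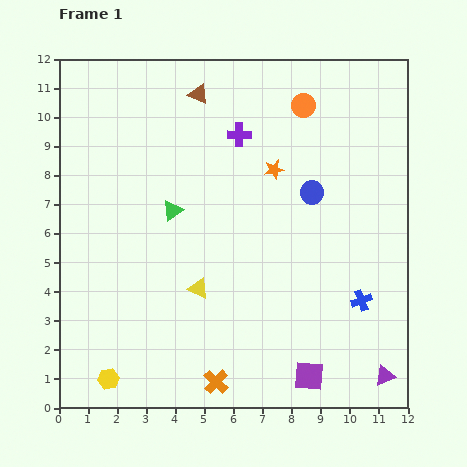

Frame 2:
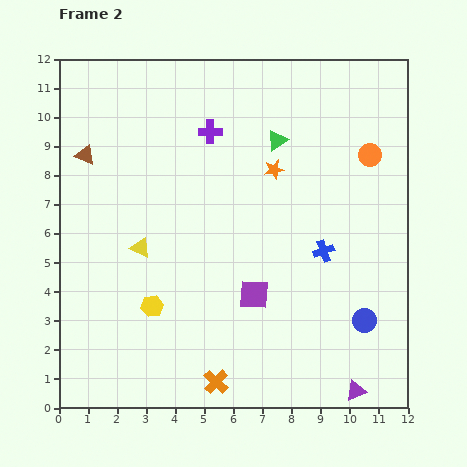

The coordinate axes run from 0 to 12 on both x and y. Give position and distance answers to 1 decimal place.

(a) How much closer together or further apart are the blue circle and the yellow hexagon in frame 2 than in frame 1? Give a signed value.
-2.2

Distance in frame 1: 9.5. Distance in frame 2: 7.3.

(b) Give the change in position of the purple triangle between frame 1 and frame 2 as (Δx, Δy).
(-1.0, -0.5)

The purple triangle was at (11.2, 1.1) in frame 1 and (10.2, 0.6) in frame 2.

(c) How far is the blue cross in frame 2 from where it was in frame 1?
2.1

The blue cross moved from (10.4, 3.7) to (9.1, 5.4), a distance of √(1.3² + 1.7²) ≈ 2.1.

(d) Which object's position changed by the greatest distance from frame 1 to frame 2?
the blue circle

(moved 4.8; next 4.4)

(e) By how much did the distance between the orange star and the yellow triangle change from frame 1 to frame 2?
+0.4

Distance in frame 1: 4.9. Distance in frame 2: 5.3.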